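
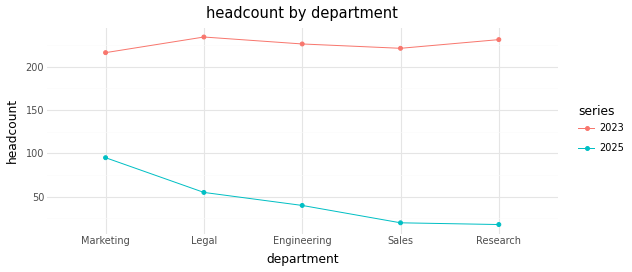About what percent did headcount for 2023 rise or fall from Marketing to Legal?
Marketing ≈ 220, Legal ≈ 240; (240 − 220) / 220 ≈ +9.1%.

≈ +9.1%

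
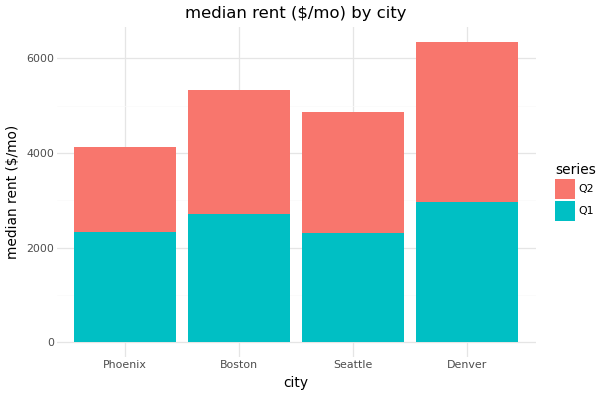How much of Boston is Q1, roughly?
Q1 top ≈ 3000, bottom ≈ 0; segment ≈ 3000.

≈ 3000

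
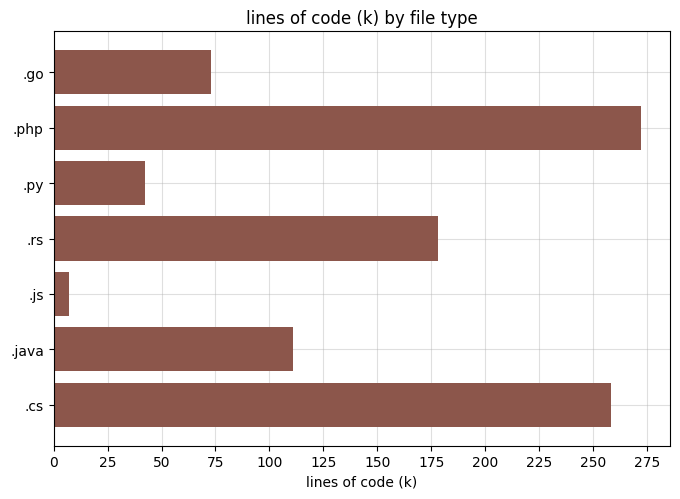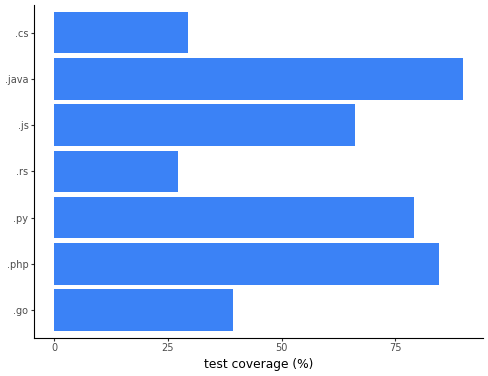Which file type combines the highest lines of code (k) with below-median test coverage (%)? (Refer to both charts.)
Chart 2 median test coverage (%) ≈ 70; below-median file types: .go, .rs, .cs. Among those, .cs has the highest lines of code (k) (≈ 250).

.cs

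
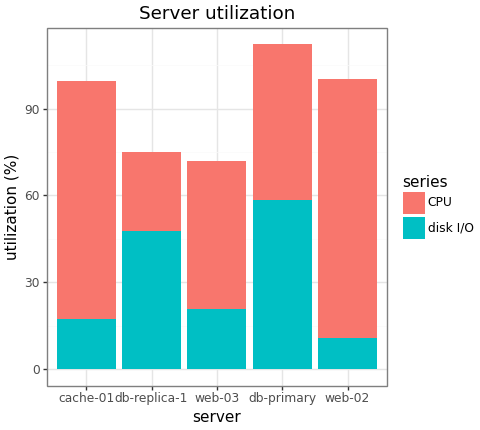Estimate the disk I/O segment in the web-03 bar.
≈ 20

disk I/O top ≈ 20, bottom ≈ 0; segment ≈ 20.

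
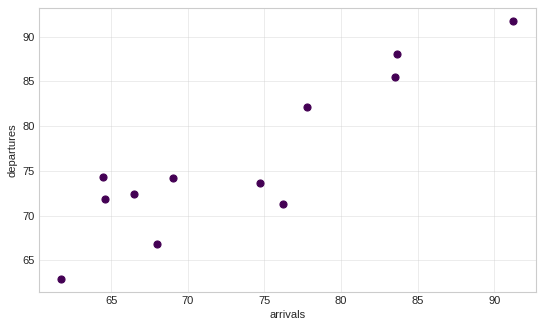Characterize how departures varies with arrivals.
positive, strong

Points are positively correlated; strong (|r| ≈ 0.9).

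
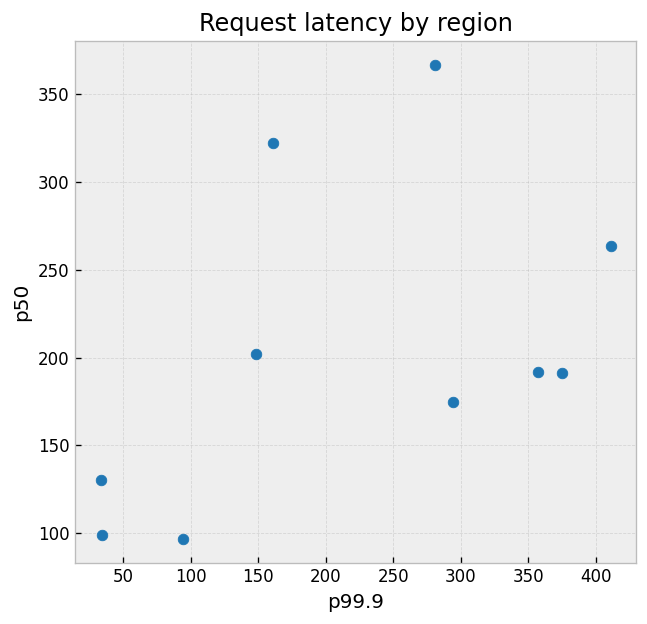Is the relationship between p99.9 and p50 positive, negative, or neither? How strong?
Points are positively correlated; moderate (|r| ≈ 0.5).

positive, moderate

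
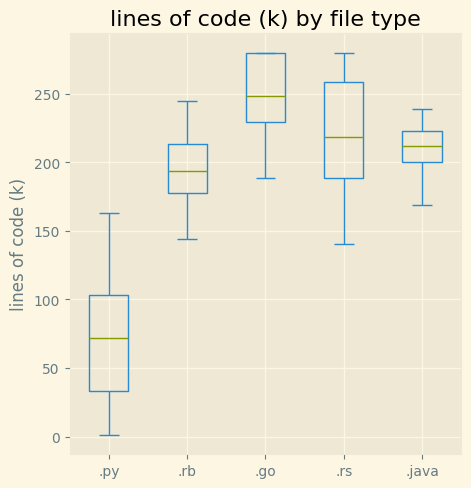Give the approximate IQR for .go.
≈ 60

Q3 ≈ 280, Q1 ≈ 220; IQR ≈ 60.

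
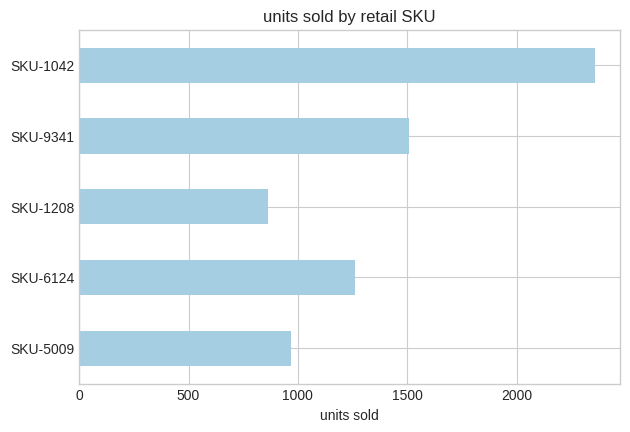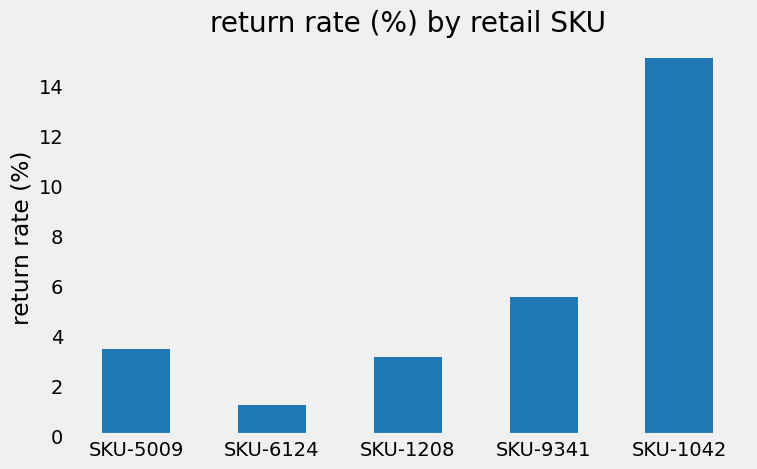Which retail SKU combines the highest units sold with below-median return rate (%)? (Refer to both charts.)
SKU-6124

Chart 2 median return rate (%) ≈ 4; below-median retail SKUs: SKU-6124, SKU-1208. Among those, SKU-6124 has the highest units sold (≈ 1500).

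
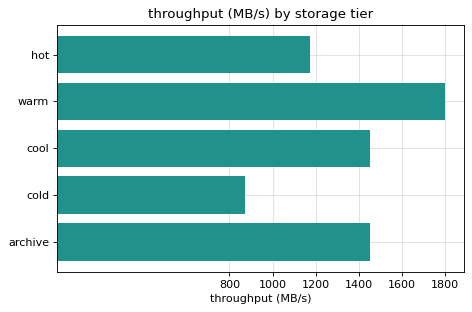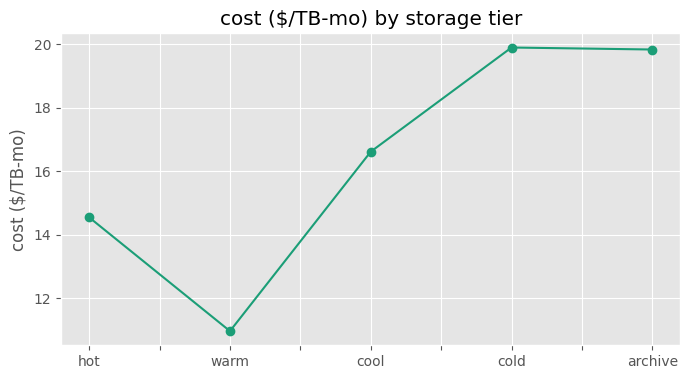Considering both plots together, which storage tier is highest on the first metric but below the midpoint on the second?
warm

Chart 2 median cost ($/TB-mo) ≈ 16; below-median storage tiers: hot, warm. Among those, warm has the highest throughput (MB/s) (≈ 1800).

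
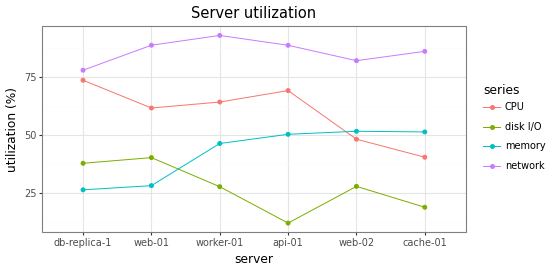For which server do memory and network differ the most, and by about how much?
web-01: memory ≈ 30, network ≈ 90 → gap ≈ 60. Next-largest (db-replica-1) is only ≈ 50.

web-01, ≈ 60 %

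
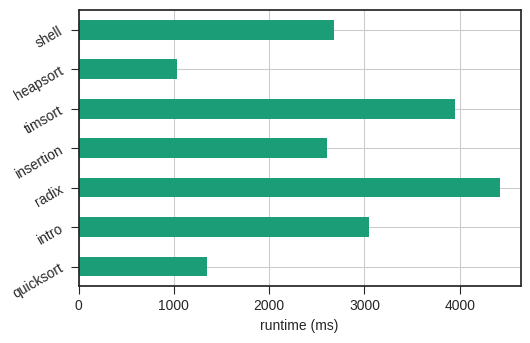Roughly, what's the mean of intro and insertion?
≈ 2750

(3000 + 2500) / 2 ≈ 2750.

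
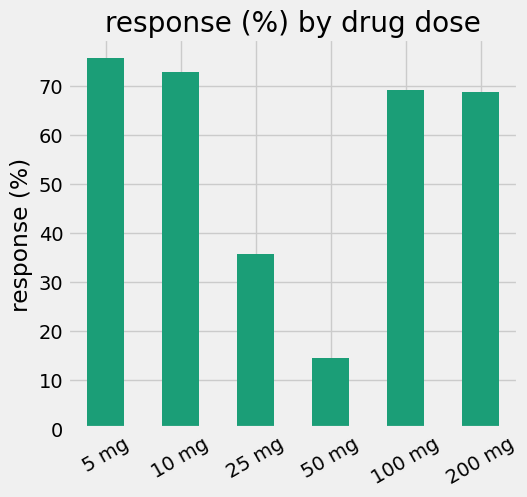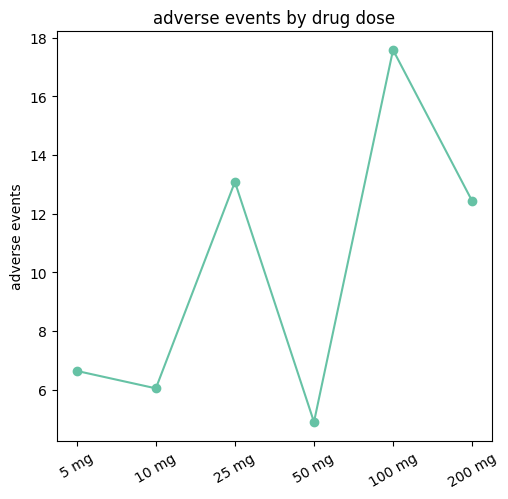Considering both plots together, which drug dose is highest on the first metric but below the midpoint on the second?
5 mg

Chart 2 median adverse events ≈ 10; below-median drug doses: 5 mg, 10 mg, 50 mg. Among those, 5 mg has the highest response (%) (≈ 80).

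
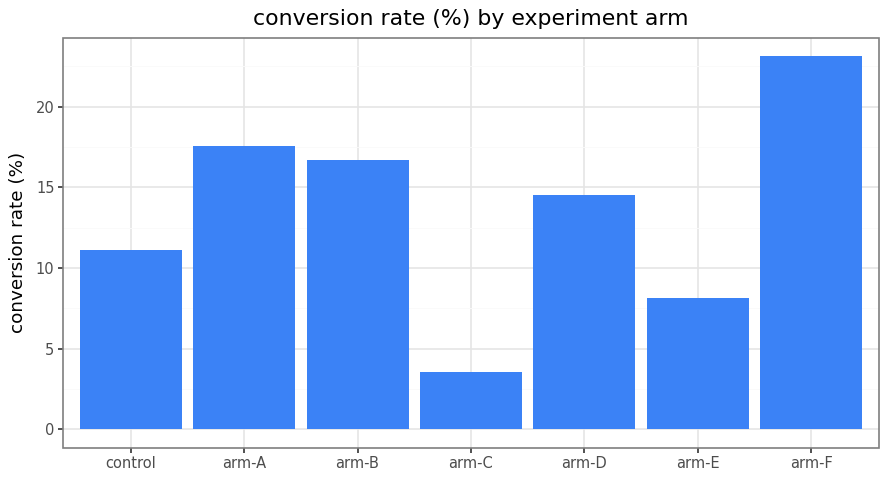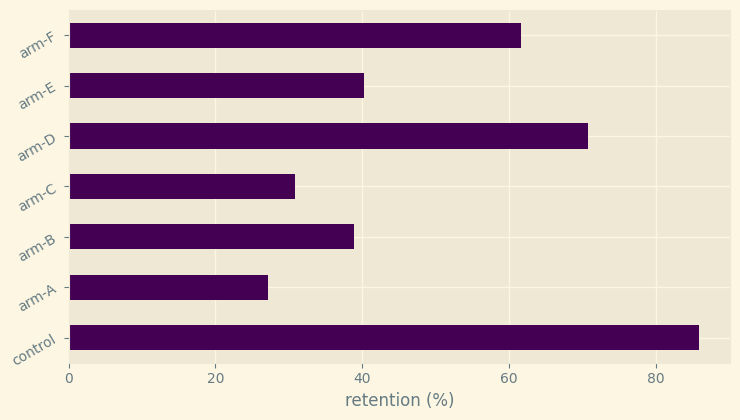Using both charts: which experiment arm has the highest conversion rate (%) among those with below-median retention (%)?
Chart 2 median retention (%) ≈ 40; below-median experiment arms: arm-A, arm-B, arm-C. Among those, arm-A has the highest conversion rate (%) (≈ 20).

arm-A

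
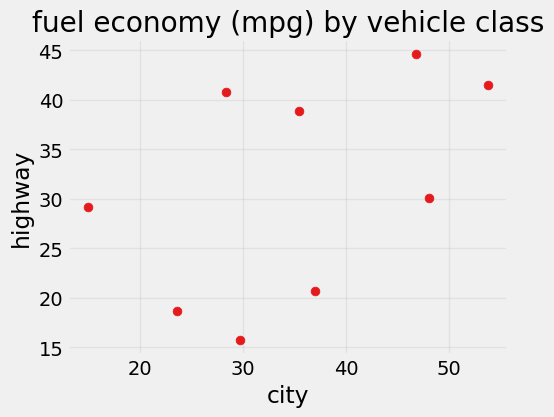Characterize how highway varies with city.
positive, moderate

Points are positively correlated; moderate (|r| ≈ 0.5).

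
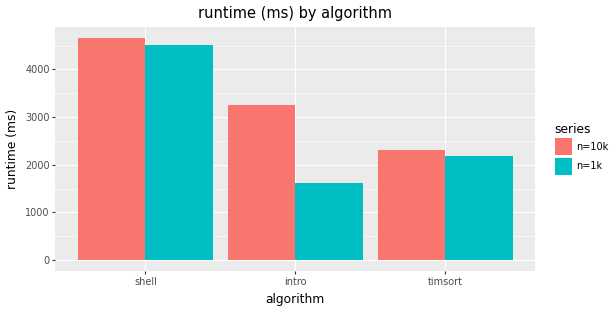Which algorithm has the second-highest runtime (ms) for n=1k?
Top 3 for n=1k: shell ≈ 4500, timsort ≈ 2000, intro ≈ 1500.

timsort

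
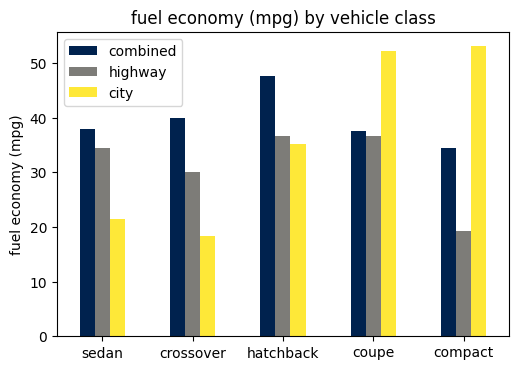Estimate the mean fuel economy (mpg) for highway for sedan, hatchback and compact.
(35 + 35 + 20) / 3 ≈ 30.

≈ 30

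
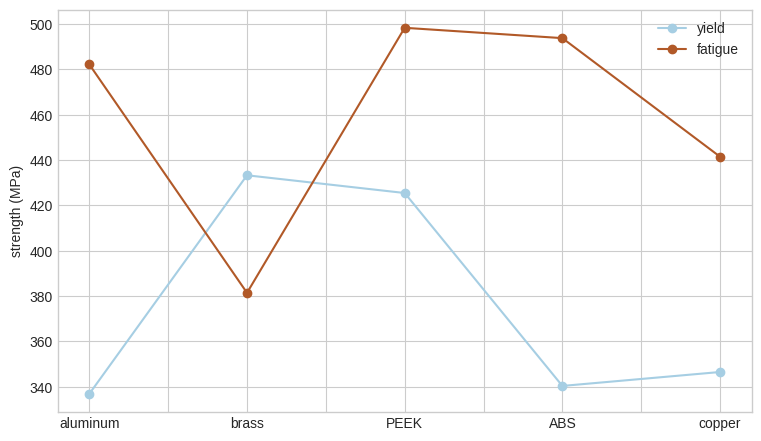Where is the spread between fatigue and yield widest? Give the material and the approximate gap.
ABS: fatigue ≈ 500, yield ≈ 340 → gap ≈ 160. Next-largest (aluminum) is only ≈ 140.

ABS, ≈ 160 MPa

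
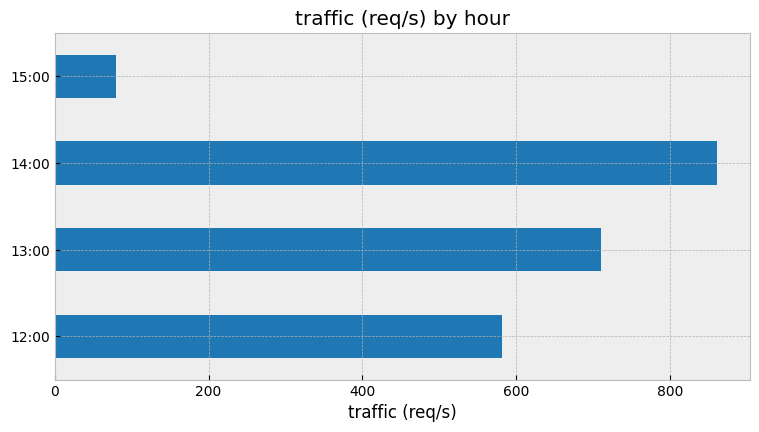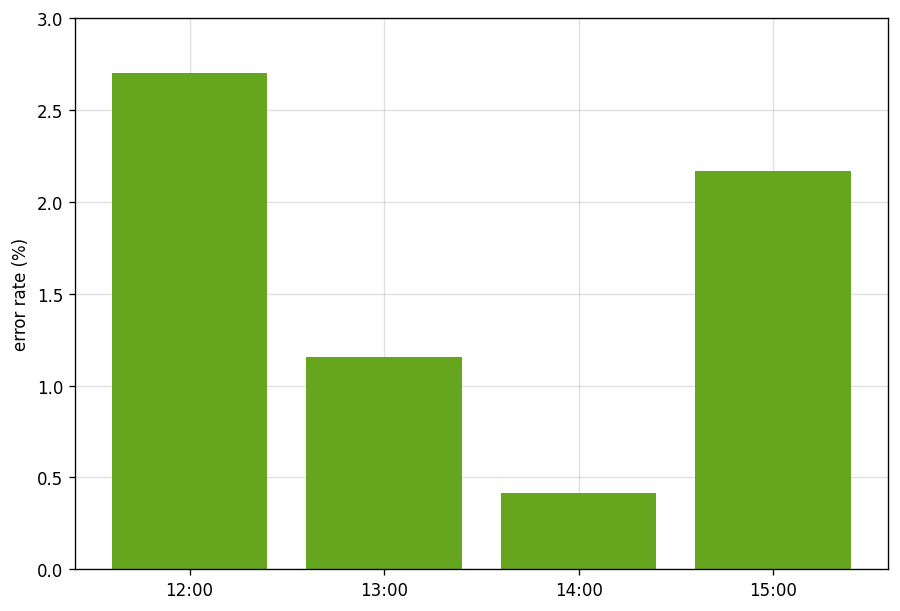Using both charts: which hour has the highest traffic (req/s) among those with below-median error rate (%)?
14:00

Chart 2 median error rate (%) ≈ 1.5; below-median hours: 13:00, 14:00. Among those, 14:00 has the highest traffic (req/s) (≈ 900).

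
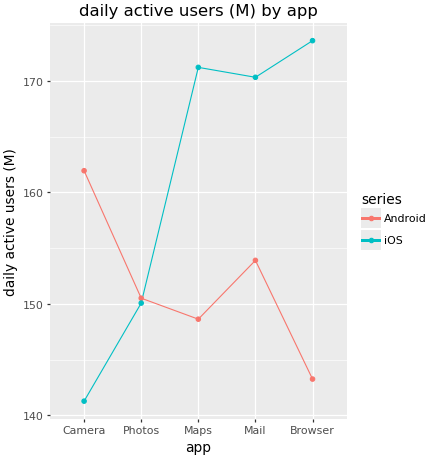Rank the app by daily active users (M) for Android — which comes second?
Mail

Top 3 for Android: Camera ≈ 160, Mail ≈ 155, Photos ≈ 150.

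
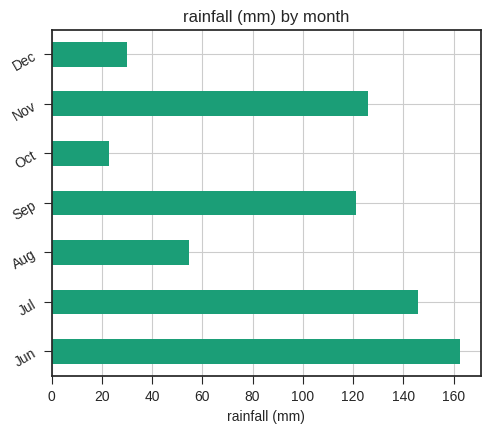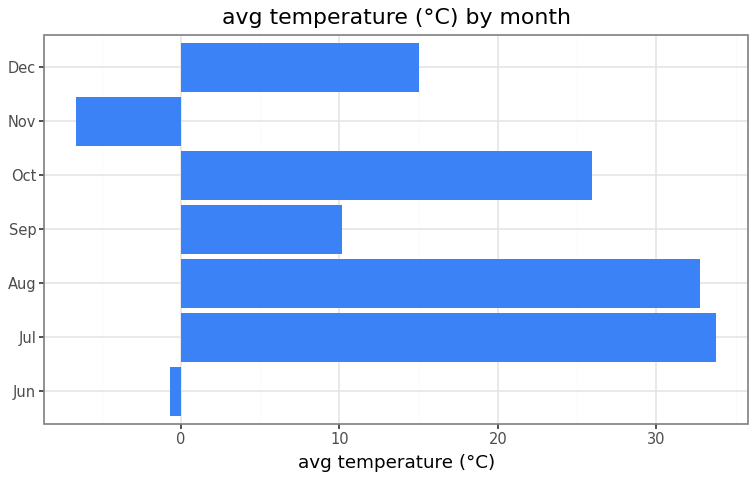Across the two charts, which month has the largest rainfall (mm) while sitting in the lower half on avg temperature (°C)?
Chart 2 median avg temperature (°C) ≈ 15; below-median months: Jun, Sep, Nov. Among those, Jun has the highest rainfall (mm) (≈ 160).

Jun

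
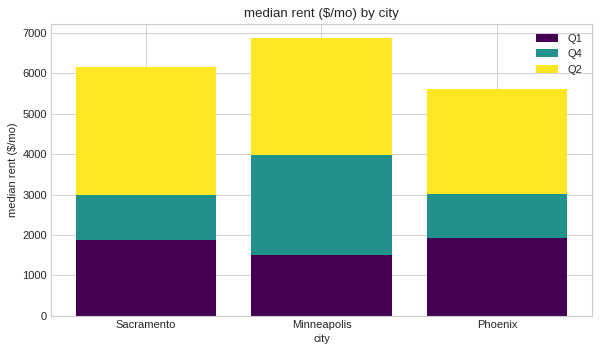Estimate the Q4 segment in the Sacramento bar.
≈ 1000

Q4 top ≈ 3000, bottom ≈ 2000; segment ≈ 1000.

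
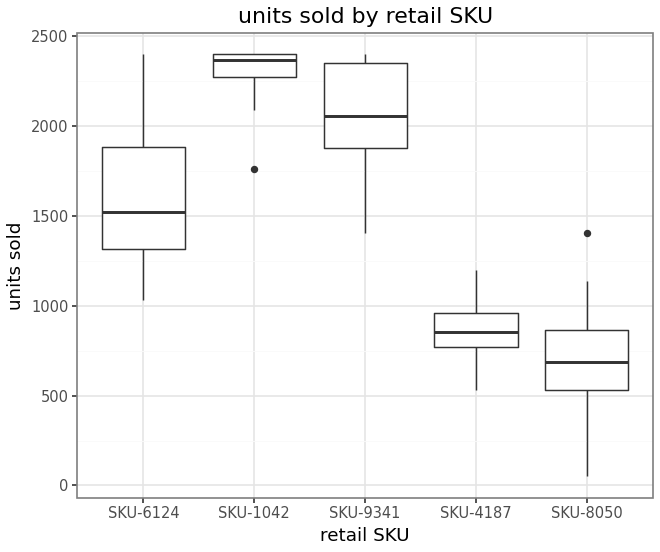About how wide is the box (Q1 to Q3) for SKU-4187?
≈ 200

Q3 ≈ 1000, Q1 ≈ 800; IQR ≈ 200.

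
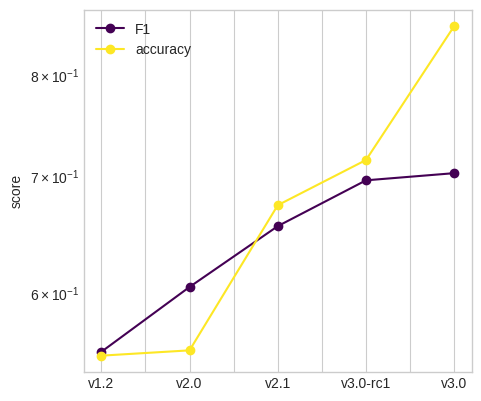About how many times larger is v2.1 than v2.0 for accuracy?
v2.1 ≈ 0.65, v2.0 ≈ 0.55; 0.65/0.55 ≈ 1.18.

≈ 1.18×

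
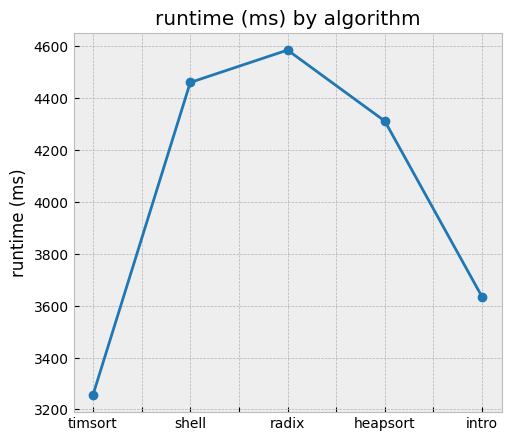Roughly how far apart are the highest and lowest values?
≈ 1400

Max radix ≈ 4600, min timsort ≈ 3200; range ≈ 1400.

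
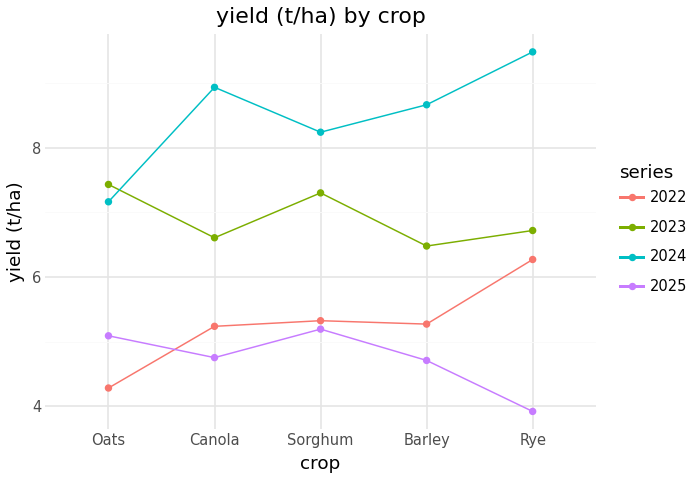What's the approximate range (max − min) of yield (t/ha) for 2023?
≈ 1.0

Max Oats ≈ 7.5, min Barley ≈ 6.5; range ≈ 1.0.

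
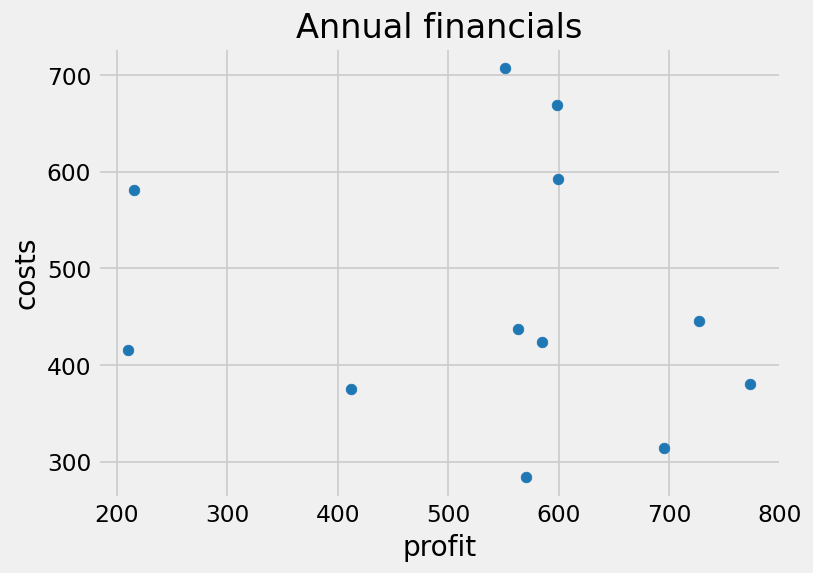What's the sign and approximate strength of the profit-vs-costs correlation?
Points are roughly uncorrelated; weak (|r| ≈ 0.2).

no clear correlation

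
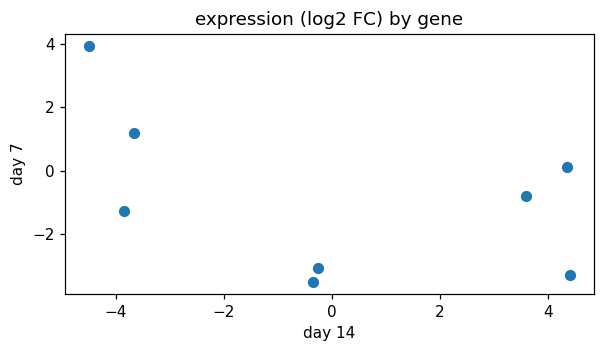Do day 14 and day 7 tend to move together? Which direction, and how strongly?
negative, moderate

Points are negatively correlated; moderate (|r| ≈ 0.5).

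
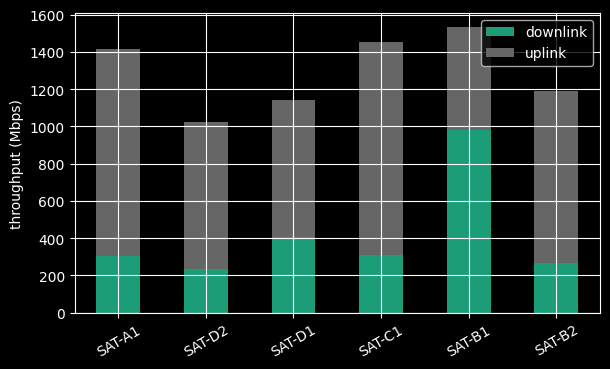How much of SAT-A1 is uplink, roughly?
uplink top ≈ 1400, bottom ≈ 400; segment ≈ 1000.

≈ 1000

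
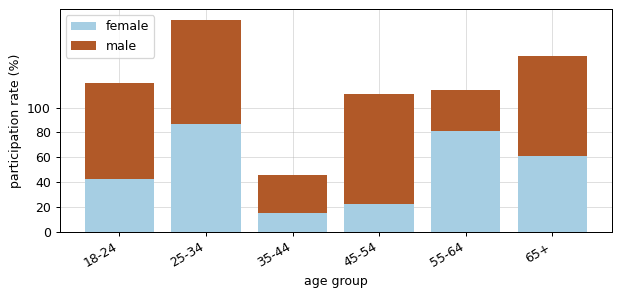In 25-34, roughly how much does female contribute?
female top ≈ 80, bottom ≈ 0; segment ≈ 80.

≈ 80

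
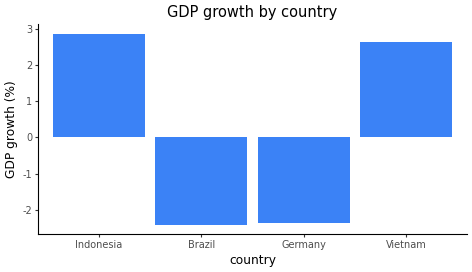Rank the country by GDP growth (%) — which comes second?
Top 3: Indonesia ≈ 3.0, Vietnam ≈ 2.5, Germany ≈ -2.5.

Vietnam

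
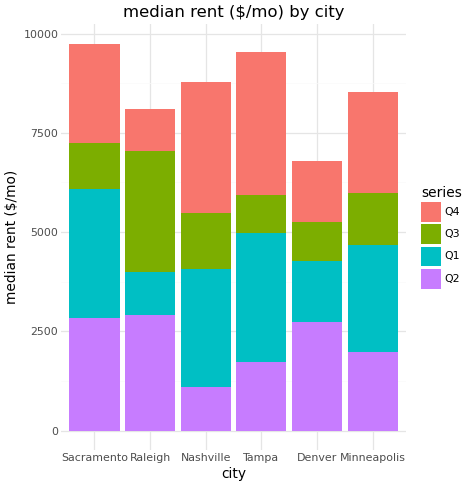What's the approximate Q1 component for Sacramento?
≈ 3000

Q1 top ≈ 6000, bottom ≈ 3000; segment ≈ 3000.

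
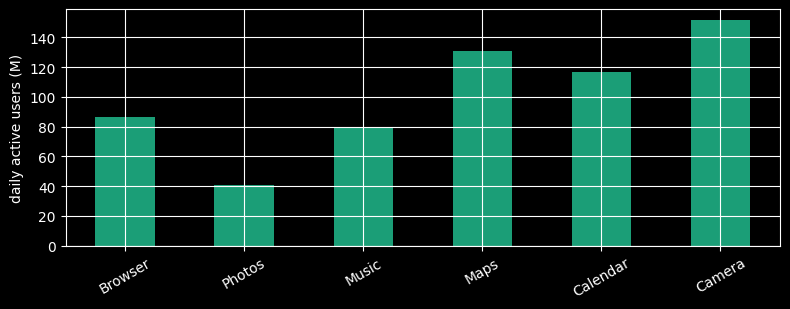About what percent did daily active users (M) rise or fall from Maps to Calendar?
≈ -14.3%

Maps ≈ 140, Calendar ≈ 120; (120 − 140) / 140 ≈ -14.3%.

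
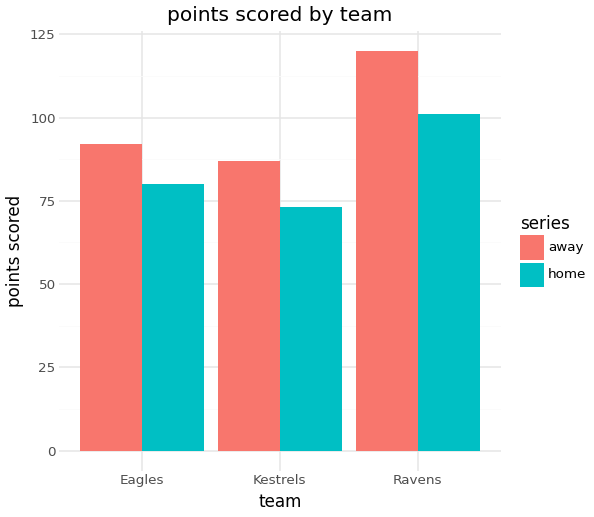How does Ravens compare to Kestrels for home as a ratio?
≈ 1.43×

Ravens ≈ 100, Kestrels ≈ 70; 100/70 ≈ 1.43.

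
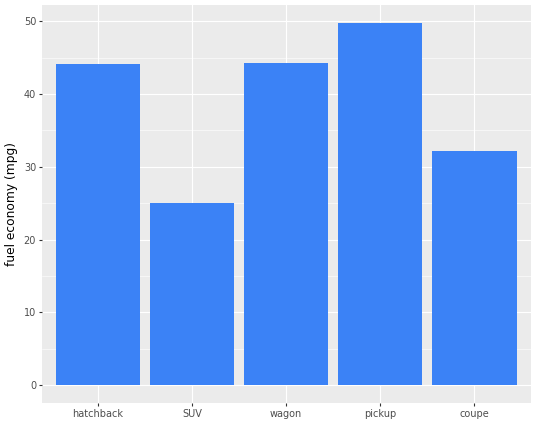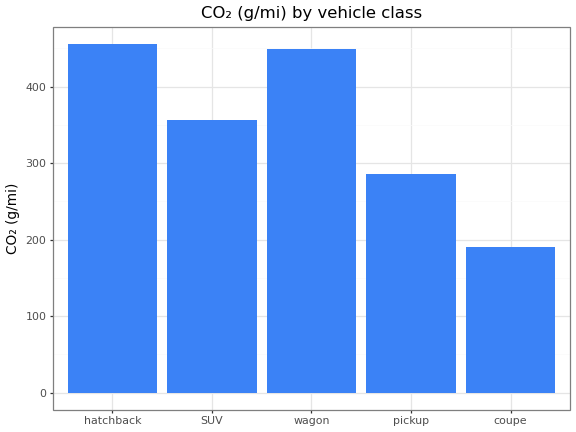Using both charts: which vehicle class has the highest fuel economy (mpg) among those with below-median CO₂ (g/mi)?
Chart 2 median CO₂ (g/mi) ≈ 350; below-median vehicle classes: pickup, coupe. Among those, pickup has the highest fuel economy (mpg) (≈ 50).

pickup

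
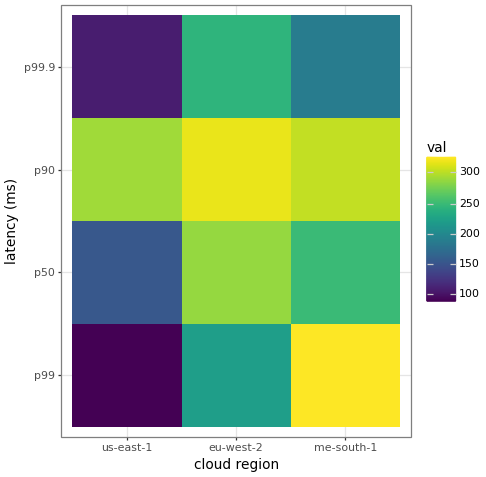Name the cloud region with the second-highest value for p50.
Top 3 for p50: eu-west-2 ≈ 280, me-south-1 ≈ 240, us-east-1 ≈ 160.

me-south-1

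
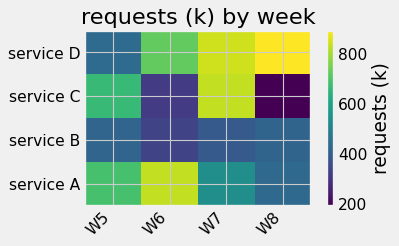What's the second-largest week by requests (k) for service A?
Top 3 for service A: W6 ≈ 800, W5 ≈ 700, W7 ≈ 500.

W5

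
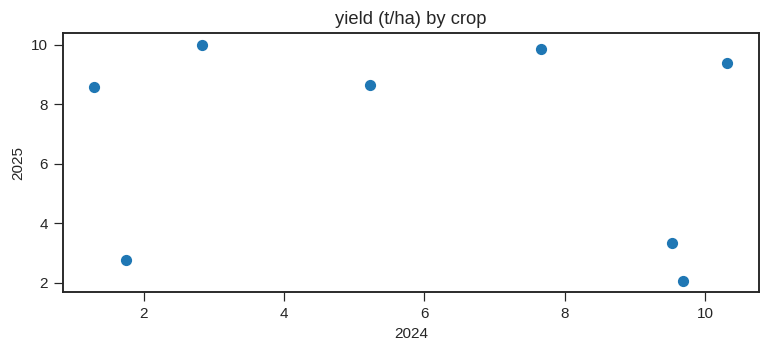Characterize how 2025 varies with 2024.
no clear correlation

Points are roughly uncorrelated; weak (|r| ≈ 0.2).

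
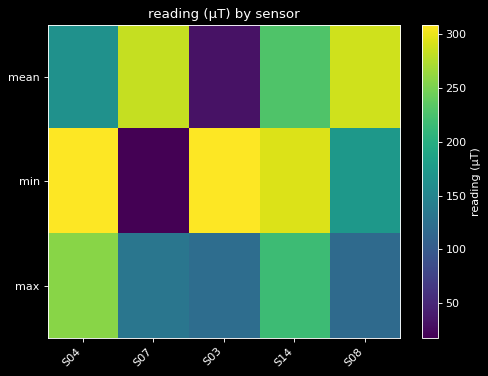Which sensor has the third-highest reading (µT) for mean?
S14

Top 4 for mean: S08 ≈ 300, S07 ≈ 275, S14 ≈ 225, S04 ≈ 175.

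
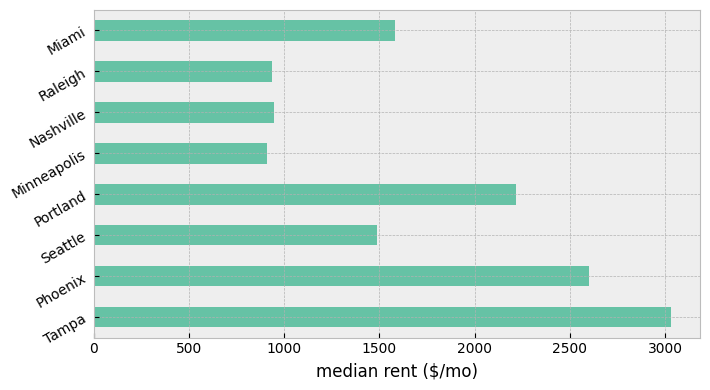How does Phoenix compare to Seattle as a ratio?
Phoenix ≈ 2500, Seattle ≈ 1500; 2500/1500 ≈ 1.67.

≈ 1.67×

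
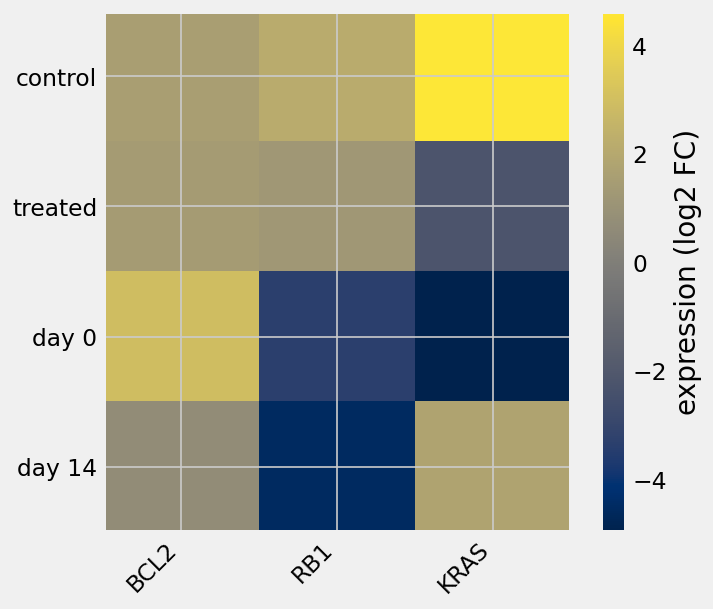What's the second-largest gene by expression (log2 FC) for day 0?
Top 3 for day 0: BCL2 ≈ 3, RB1 ≈ -3, KRAS ≈ -5.

RB1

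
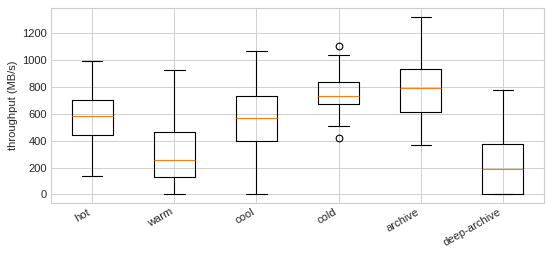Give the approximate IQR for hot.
≈ 300

Q3 ≈ 700, Q1 ≈ 400; IQR ≈ 300.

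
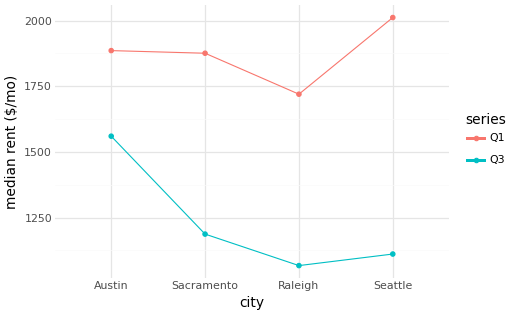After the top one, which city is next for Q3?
Sacramento

Top 3 for Q3: Austin ≈ 1600, Sacramento ≈ 1200, Seattle ≈ 1100.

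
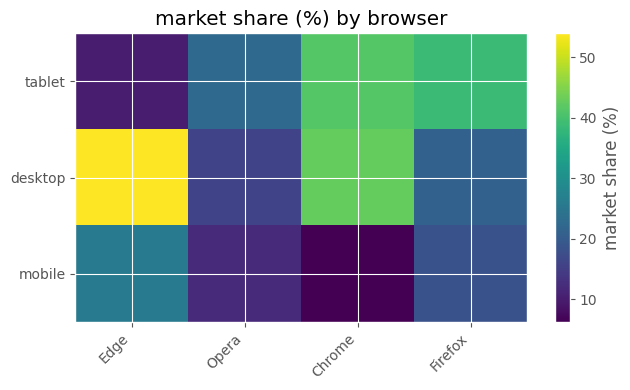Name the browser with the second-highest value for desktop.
Top 3 for desktop: Edge ≈ 55, Chrome ≈ 45, Firefox ≈ 20.

Chrome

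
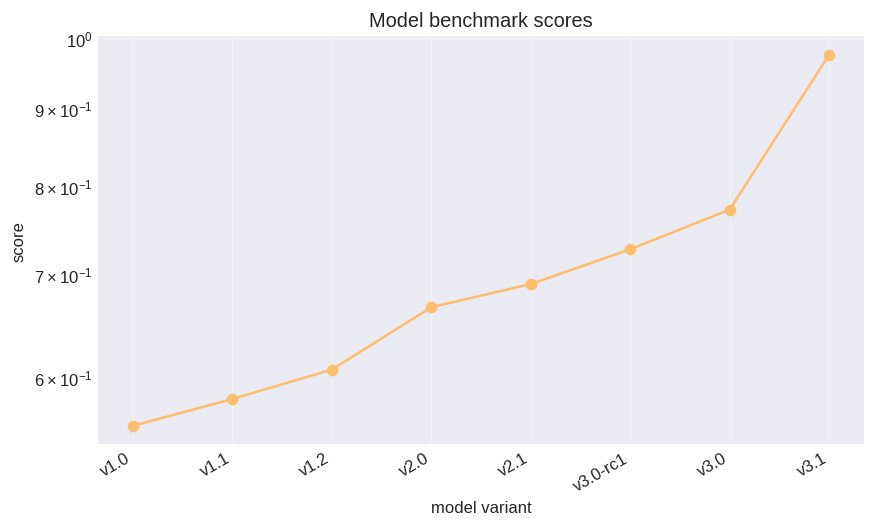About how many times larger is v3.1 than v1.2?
v3.1 ≈ 0.95, v1.2 ≈ 0.60; 0.95/0.60 ≈ 1.58.

≈ 1.58×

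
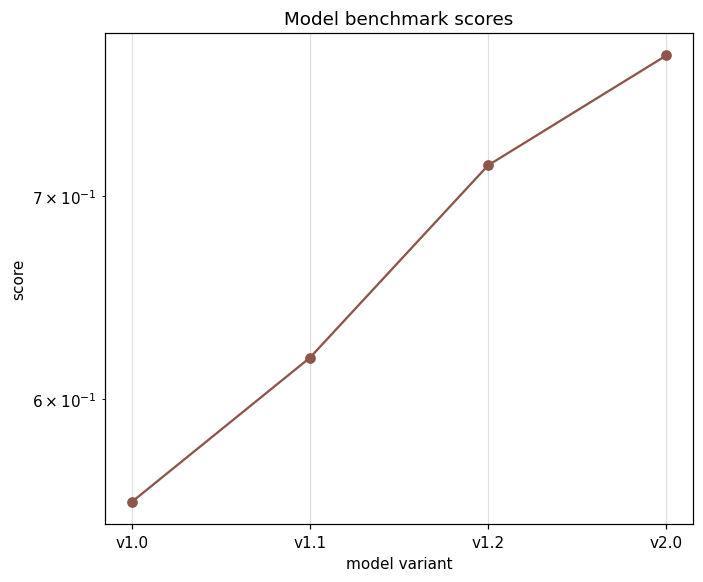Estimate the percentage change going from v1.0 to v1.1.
v1.0 ≈ 0.56, v1.1 ≈ 0.62; (0.62 − 0.56) / 0.56 ≈ +10.7%.

≈ +10.7%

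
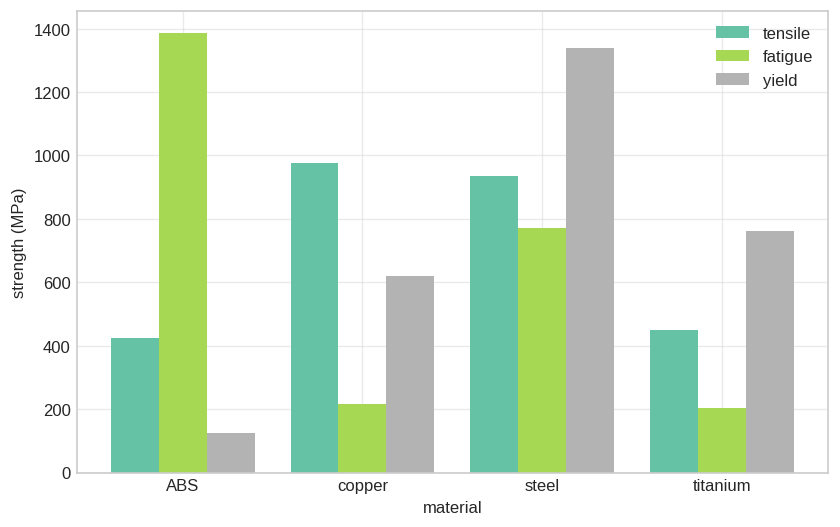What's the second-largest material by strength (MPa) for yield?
Top 3 for yield: steel ≈ 1400, titanium ≈ 800, copper ≈ 600.

titanium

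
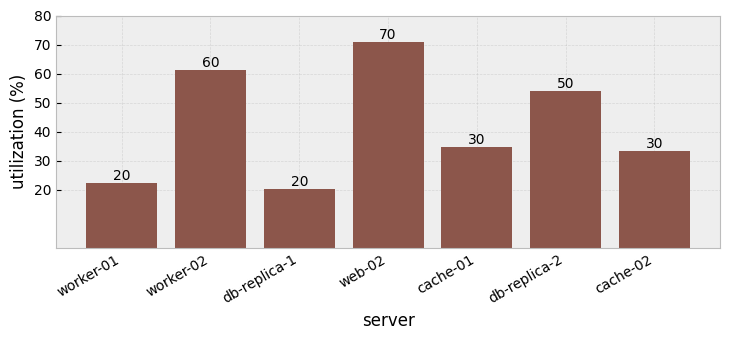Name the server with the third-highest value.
db-replica-2

Top 4: web-02 ≈ 70, worker-02 ≈ 60, db-replica-2 ≈ 50, cache-01 ≈ 30.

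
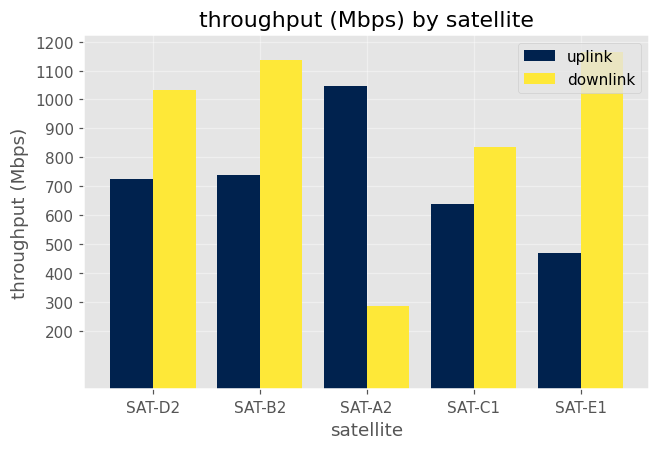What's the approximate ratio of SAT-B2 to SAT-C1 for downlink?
≈ 1.38×

SAT-B2 ≈ 1100, SAT-C1 ≈ 800; 1100/800 ≈ 1.38.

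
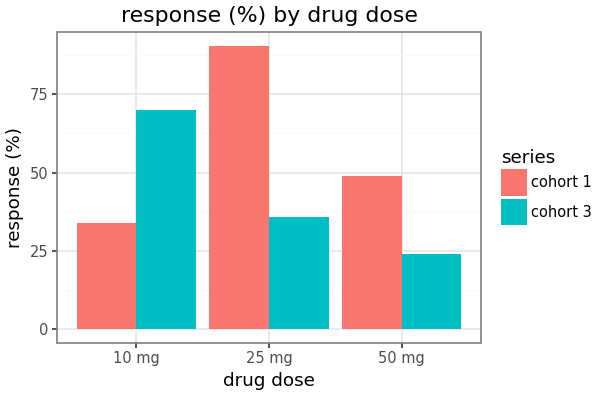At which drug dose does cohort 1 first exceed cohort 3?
10 mg: cohort 1 ≈ 30 vs cohort 3 ≈ 70 (not yet); 25 mg: cohort 1 ≈ 90 vs cohort 3 ≈ 40 (first crossover).

25 mg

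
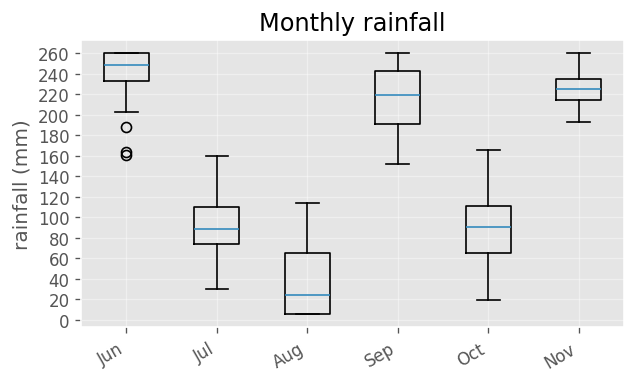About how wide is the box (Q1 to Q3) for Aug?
≈ 60

Q3 ≈ 60, Q1 ≈ 0; IQR ≈ 60.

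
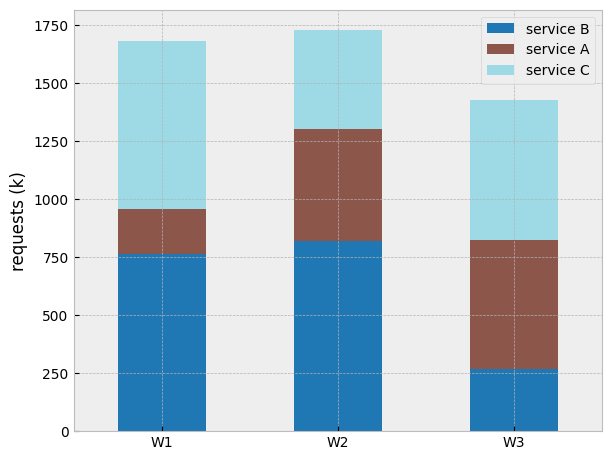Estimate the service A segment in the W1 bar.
service A top ≈ 1000, bottom ≈ 800; segment ≈ 200.

≈ 200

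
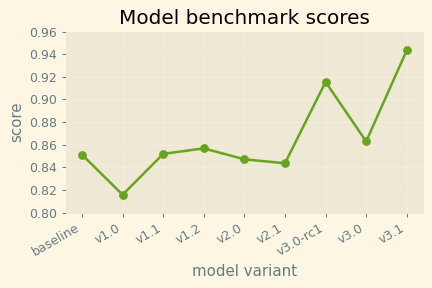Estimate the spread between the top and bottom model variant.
≈ 0.12

Max v3.1 ≈ 0.94, min v1.0 ≈ 0.82; range ≈ 0.12.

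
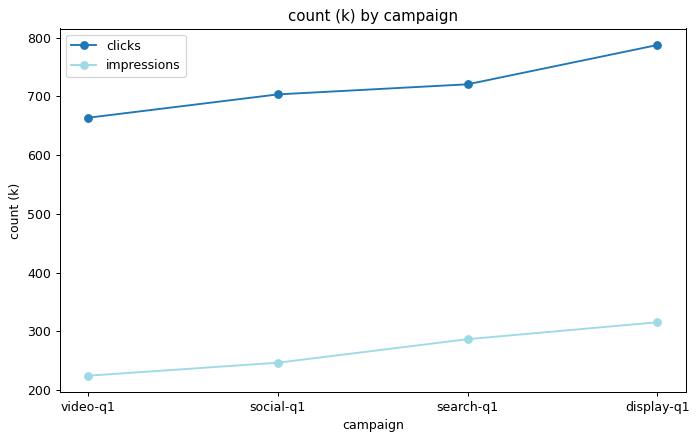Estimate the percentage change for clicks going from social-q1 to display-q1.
social-q1 ≈ 700, display-q1 ≈ 800; (800 − 700) / 700 ≈ +14.3%.

≈ +14.3%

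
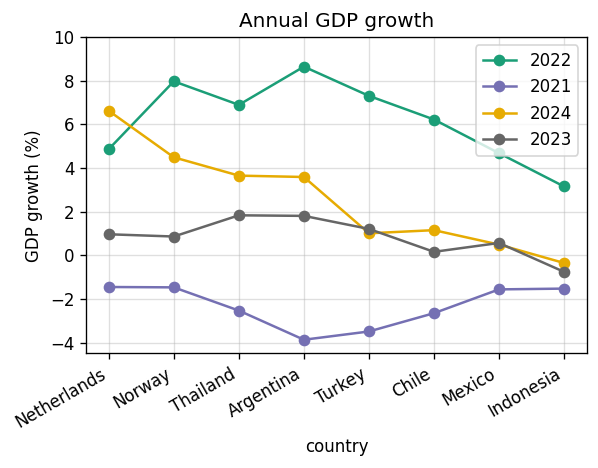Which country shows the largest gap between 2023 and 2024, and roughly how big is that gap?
Netherlands, ≈ 6 %

Netherlands: 2023 ≈ 0, 2024 ≈ 6 → gap ≈ 6. Next-largest (Norway) is only ≈ 4.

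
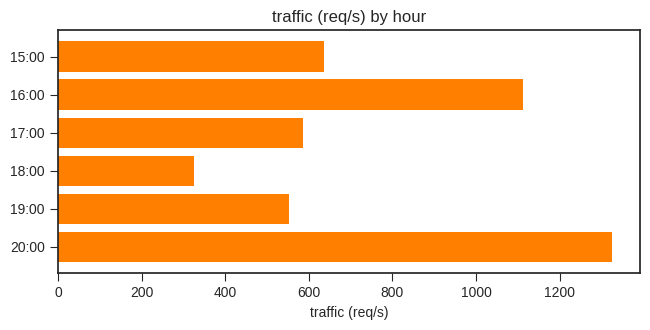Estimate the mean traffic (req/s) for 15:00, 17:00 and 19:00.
(600 + 600 + 600) / 3 ≈ 600.

≈ 600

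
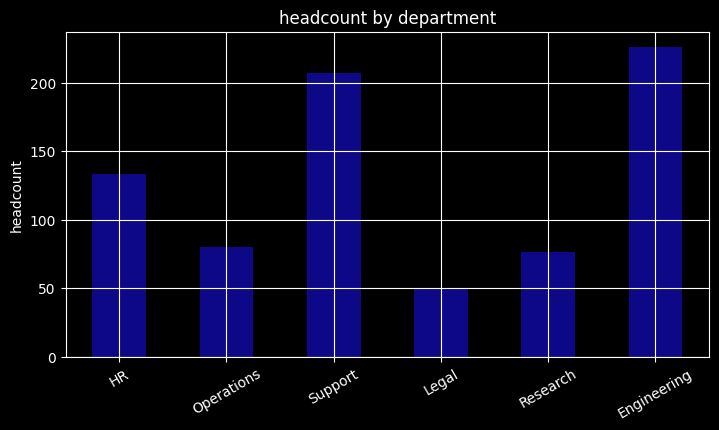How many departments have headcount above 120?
3

Above 120: HR, Support, Engineering.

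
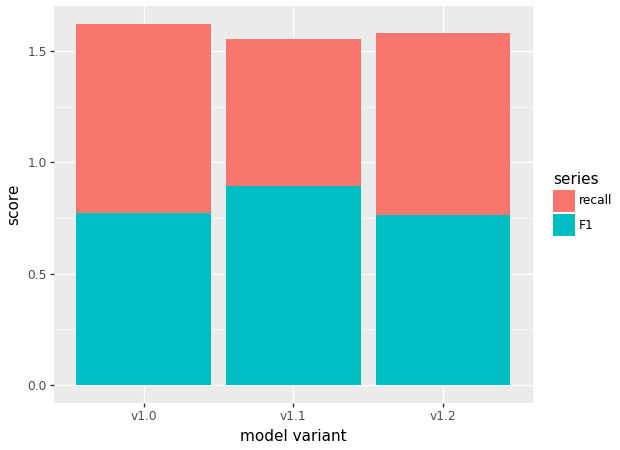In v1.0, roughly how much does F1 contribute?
F1 top ≈ 0.8, bottom ≈ 0.0; segment ≈ 0.8.

≈ 0.8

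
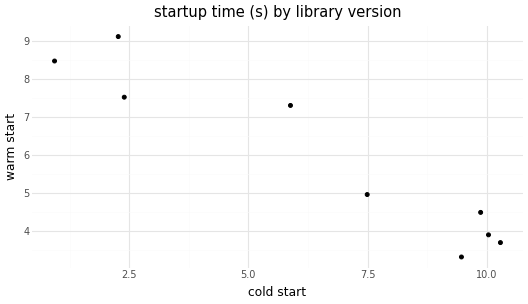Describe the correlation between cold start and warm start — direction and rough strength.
Points are negatively correlated; strong (|r| ≈ 1.0).

negative, strong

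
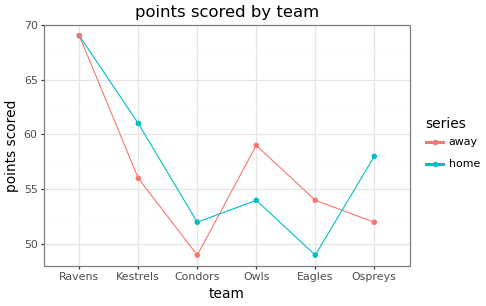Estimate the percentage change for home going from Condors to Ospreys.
Condors ≈ 52, Ospreys ≈ 58; (58 − 52) / 52 ≈ +11.5%.

≈ +11.5%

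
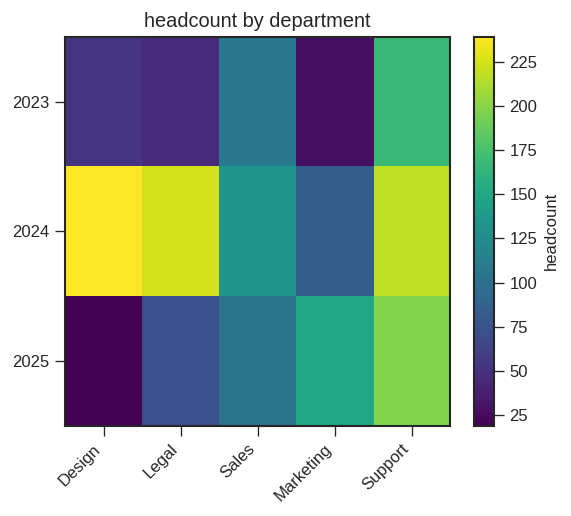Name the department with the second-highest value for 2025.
Top 3 for 2025: Support ≈ 200, Marketing ≈ 140, Sales ≈ 100.

Marketing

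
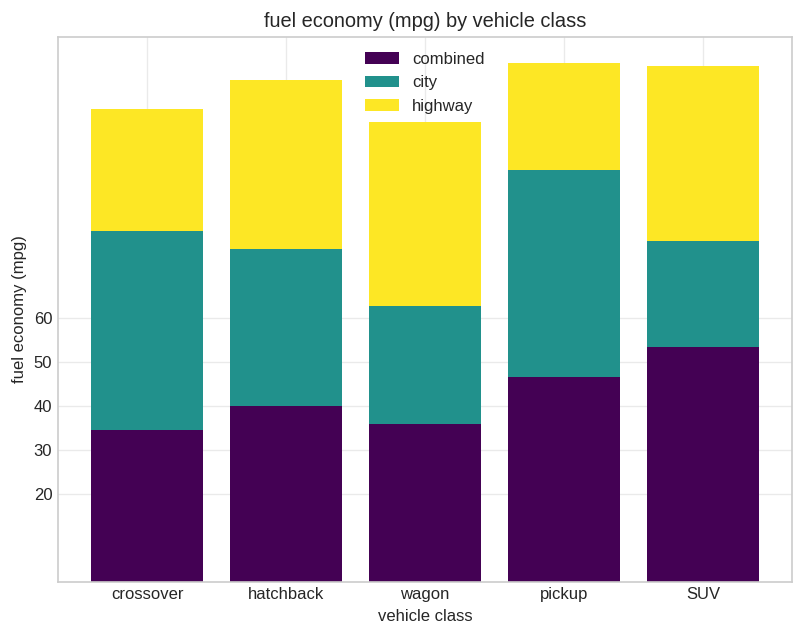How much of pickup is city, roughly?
≈ 40

city top ≈ 90, bottom ≈ 50; segment ≈ 40.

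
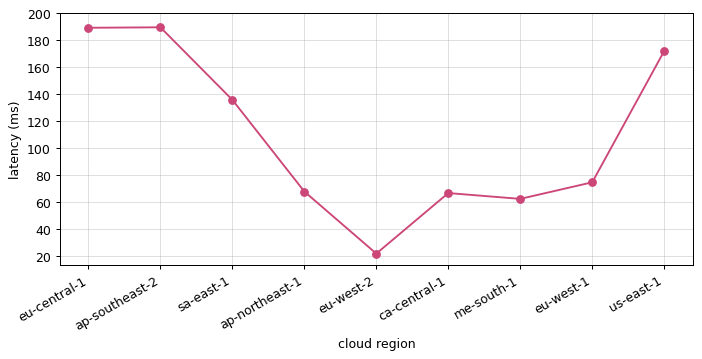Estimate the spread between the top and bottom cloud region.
≈ 160

Max ap-southeast-2 ≈ 180, min eu-west-2 ≈ 20; range ≈ 160.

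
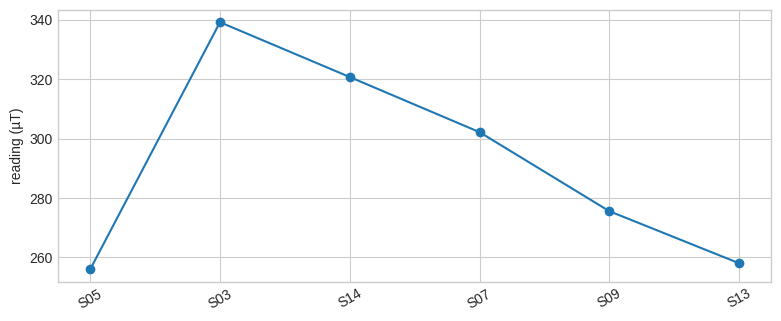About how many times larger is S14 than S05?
S14 ≈ 320, S05 ≈ 260; 320/260 ≈ 1.23.

≈ 1.23×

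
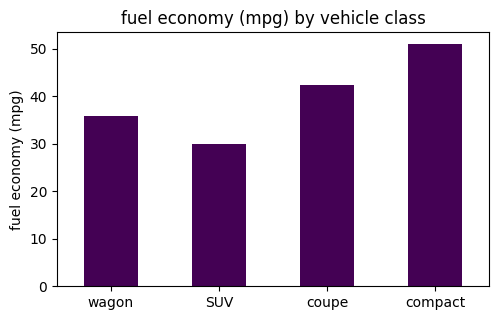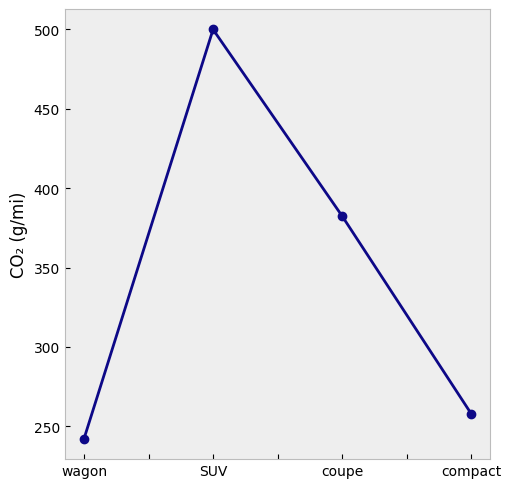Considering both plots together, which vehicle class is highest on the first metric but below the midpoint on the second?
compact

Chart 2 median CO₂ (g/mi) ≈ 300; below-median vehicle classes: wagon, compact. Among those, compact has the highest fuel economy (mpg) (≈ 50).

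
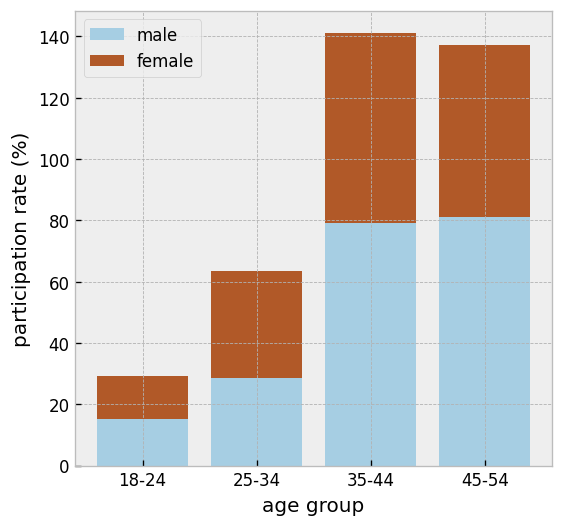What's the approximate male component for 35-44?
male top ≈ 80, bottom ≈ 0; segment ≈ 80.

≈ 80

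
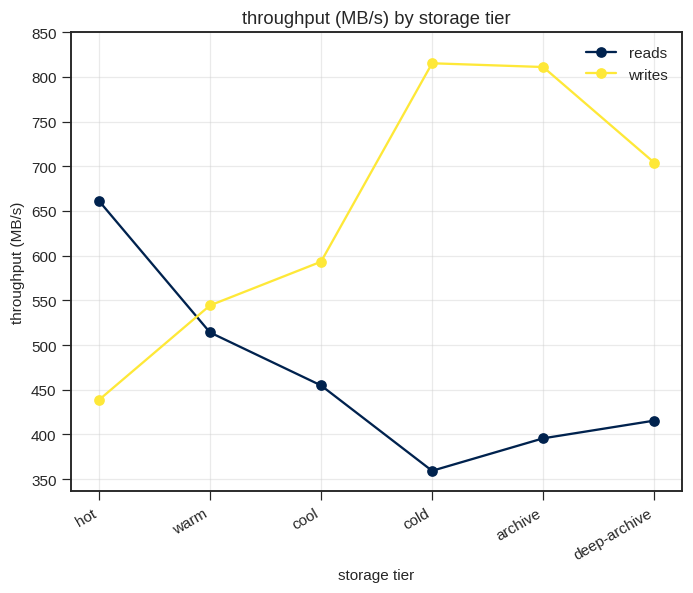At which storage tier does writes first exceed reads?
warm

hot: writes ≈ 450 vs reads ≈ 650 (not yet); warm: writes ≈ 550 vs reads ≈ 500 (first crossover).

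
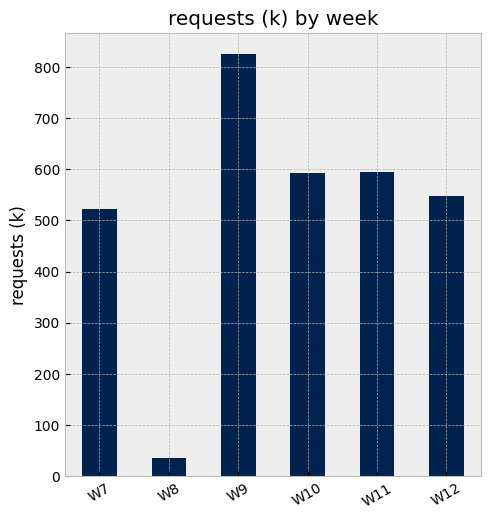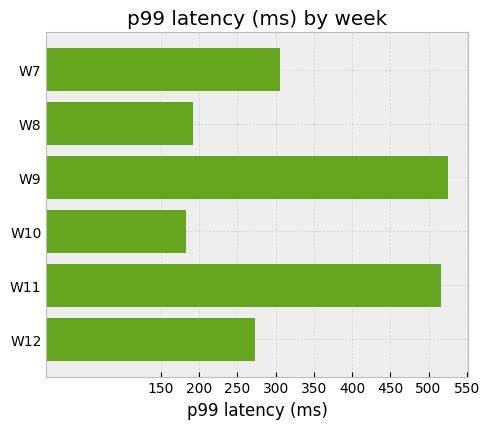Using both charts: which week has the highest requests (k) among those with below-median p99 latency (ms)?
Chart 2 median p99 latency (ms) ≈ 300; below-median weeks: W8, W10, W12. Among those, W10 has the highest requests (k) (≈ 600).

W10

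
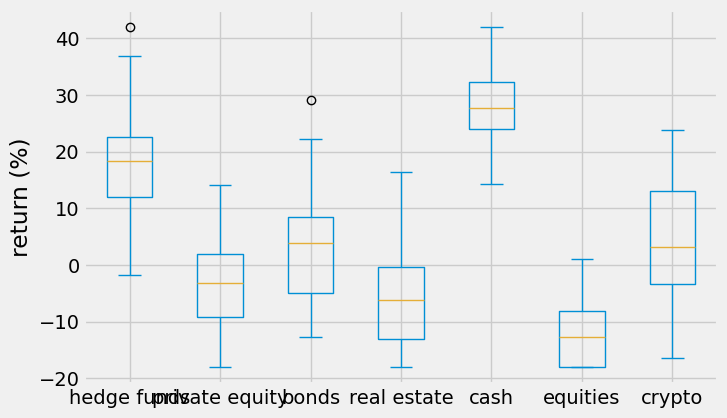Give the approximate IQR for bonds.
Q3 ≈ 10, Q1 ≈ -5; IQR ≈ 15.

≈ 15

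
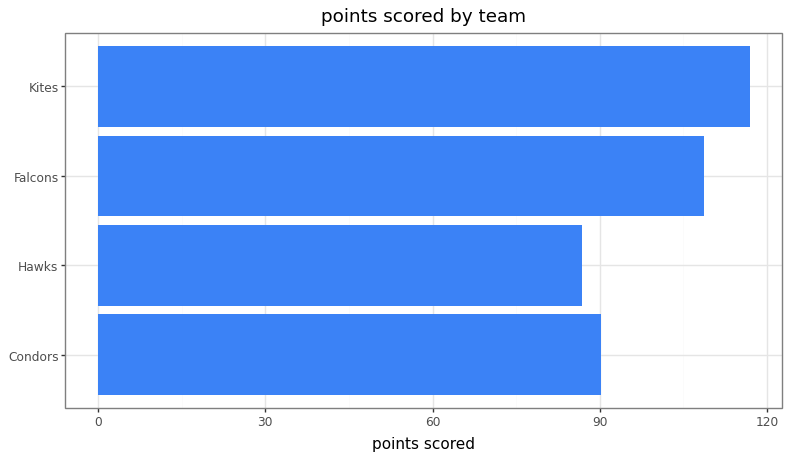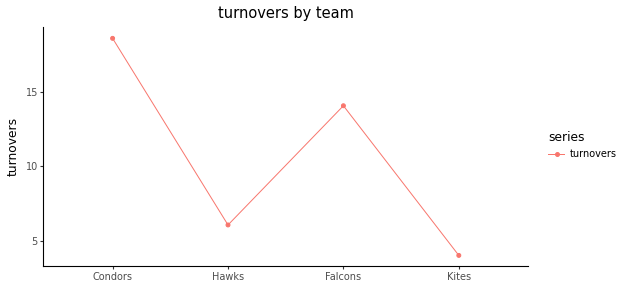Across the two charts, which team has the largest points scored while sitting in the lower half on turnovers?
Chart 2 median turnovers ≈ 10; below-median teams: Hawks, Kites. Among those, Kites has the highest points scored (≈ 120).

Kites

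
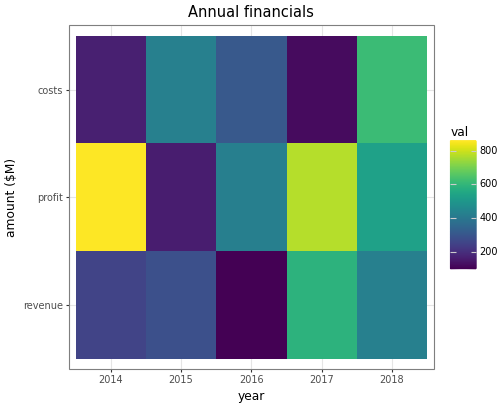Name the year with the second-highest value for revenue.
2018

Top 3 for revenue: 2017 ≈ 600, 2018 ≈ 400, 2015 ≈ 300.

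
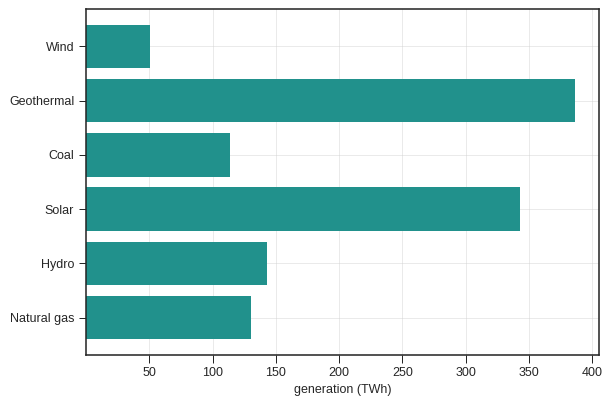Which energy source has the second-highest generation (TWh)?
Solar

Top 3: Geothermal ≈ 400, Solar ≈ 350, Hydro ≈ 150.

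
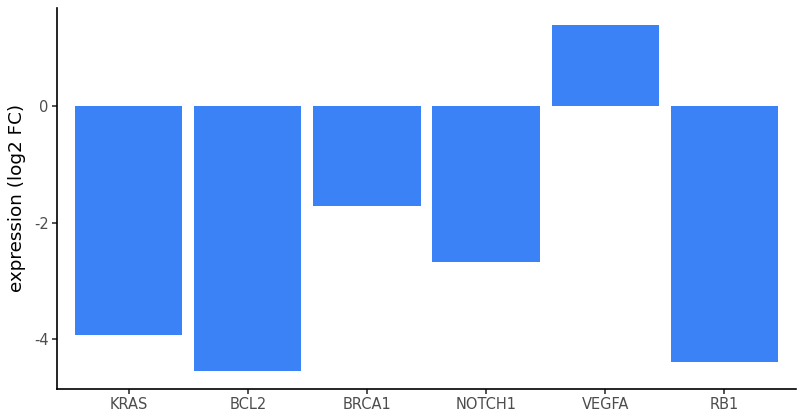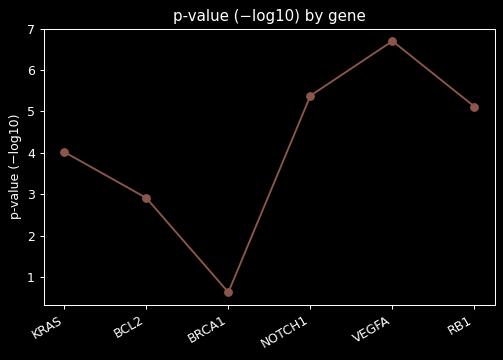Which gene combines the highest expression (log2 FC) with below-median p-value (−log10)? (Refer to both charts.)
BRCA1

Chart 2 median p-value (−log10) ≈ 5; below-median genes: KRAS, BCL2, BRCA1. Among those, BRCA1 has the highest expression (log2 FC) (≈ -1.8).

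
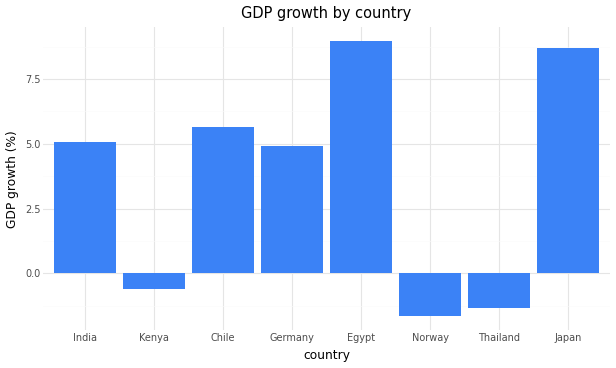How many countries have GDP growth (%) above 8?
2

Above 8: Egypt, Japan.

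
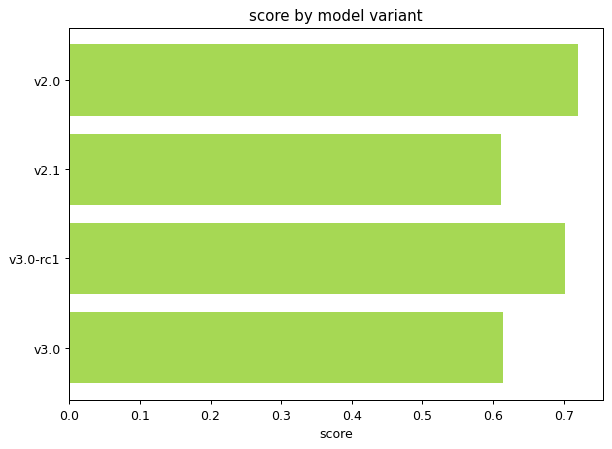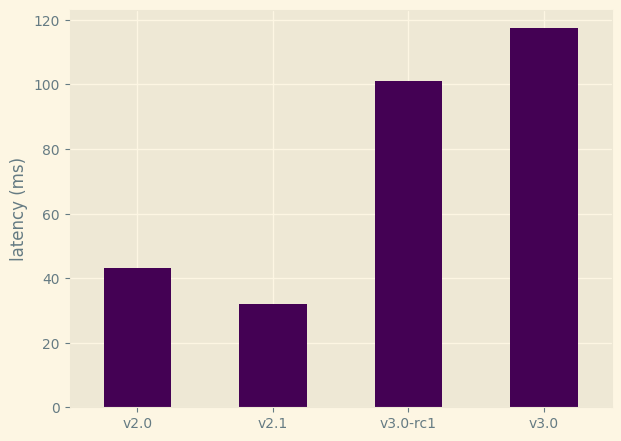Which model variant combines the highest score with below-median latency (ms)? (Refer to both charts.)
v2.0

Chart 2 median latency (ms) ≈ 80; below-median model variants: v2.0, v2.1. Among those, v2.0 has the highest score (≈ 0.7).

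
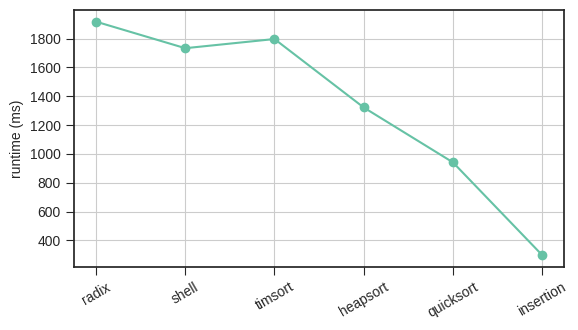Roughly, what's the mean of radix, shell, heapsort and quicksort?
(2000 + 1800 + 1400 + 1000) / 4 ≈ 1550.

≈ 1550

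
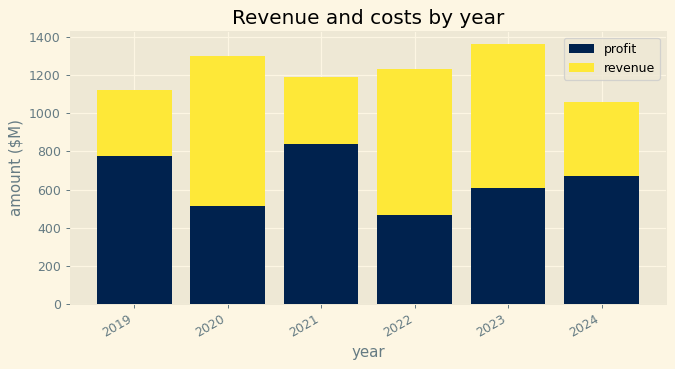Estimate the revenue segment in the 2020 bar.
≈ 800

revenue top ≈ 1400, bottom ≈ 600; segment ≈ 800.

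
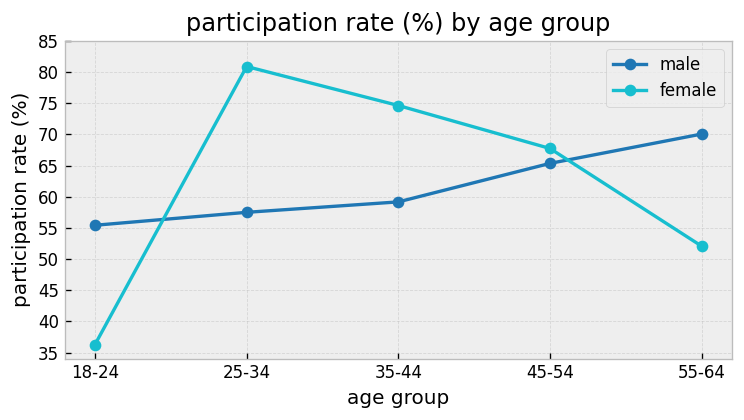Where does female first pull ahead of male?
25-34

18-24: female ≈ 35 vs male ≈ 55 (not yet); 25-34: female ≈ 80 vs male ≈ 60 (first crossover).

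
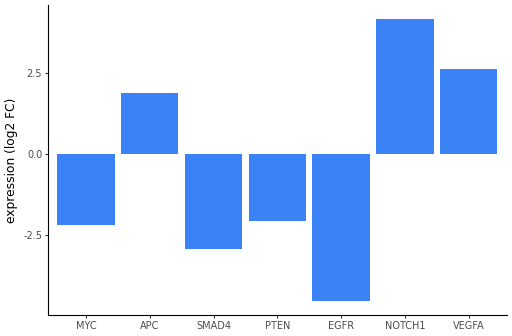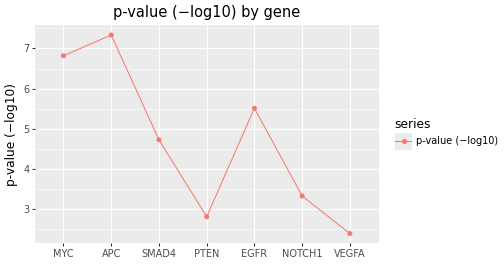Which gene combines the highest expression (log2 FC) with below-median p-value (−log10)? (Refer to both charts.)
NOTCH1

Chart 2 median p-value (−log10) ≈ 5; below-median genes: PTEN, NOTCH1, VEGFA. Among those, NOTCH1 has the highest expression (log2 FC) (≈ 4).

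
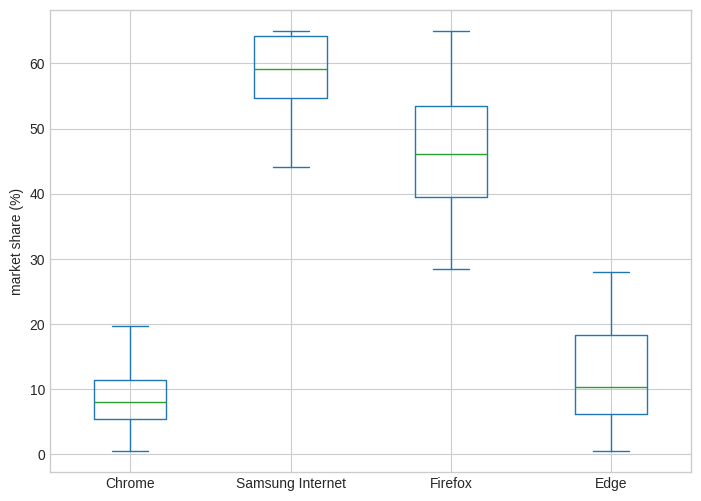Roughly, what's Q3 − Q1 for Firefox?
≈ 15

Q3 ≈ 55, Q1 ≈ 40; IQR ≈ 15.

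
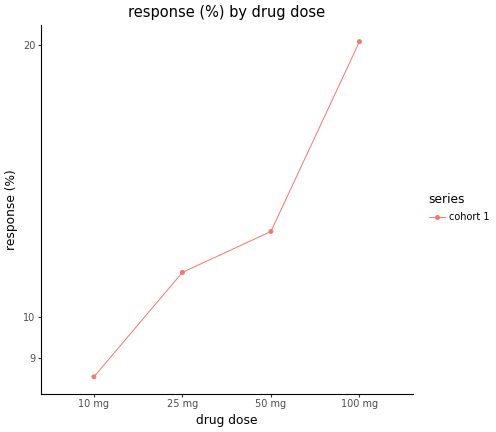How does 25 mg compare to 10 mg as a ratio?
≈ 1.22×

25 mg ≈ 11, 10 mg ≈ 9; 11/9 ≈ 1.22.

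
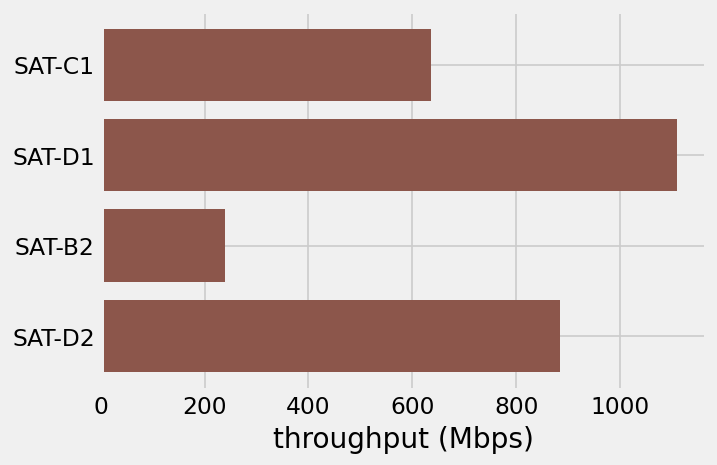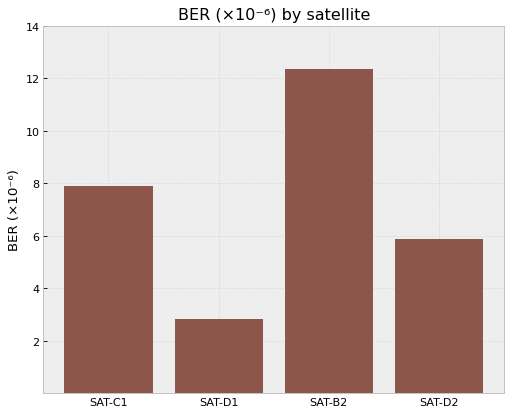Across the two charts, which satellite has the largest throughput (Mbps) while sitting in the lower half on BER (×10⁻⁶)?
SAT-D1

Chart 2 median BER (×10⁻⁶) ≈ 6; below-median satellites: SAT-D1, SAT-D2. Among those, SAT-D1 has the highest throughput (Mbps) (≈ 1200).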